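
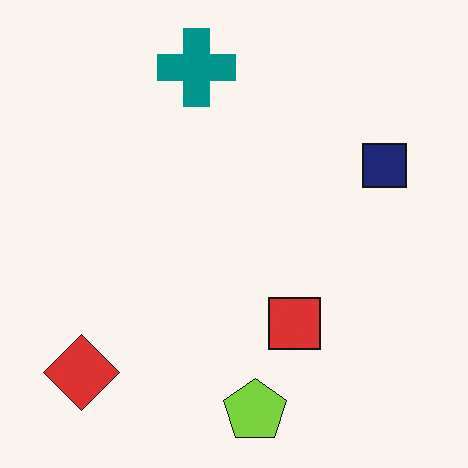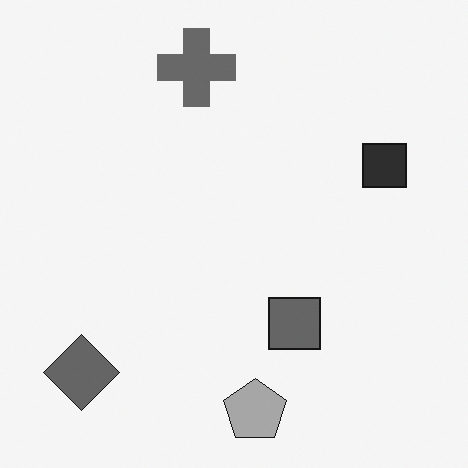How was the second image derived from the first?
Converted to grayscale.

All color is removed — every shape is now a shade of grey.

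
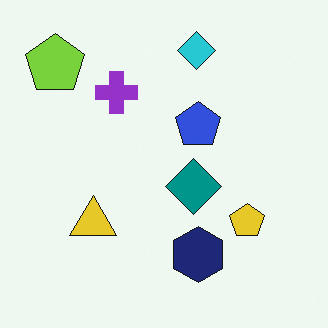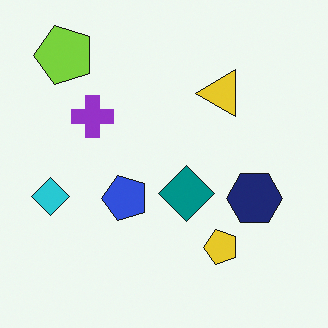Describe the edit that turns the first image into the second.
The transformation is: transposed (reflected across the top-left ↔ bottom-right diagonal).

Shapes have swapped their row and column positions — what was in the top-right is now in the bottom-left — a diagonal reflection.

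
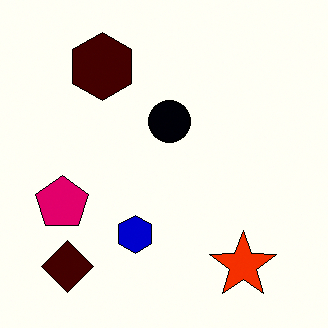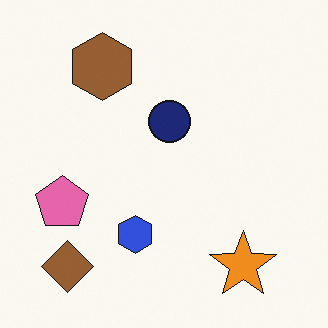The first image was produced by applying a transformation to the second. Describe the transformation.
The transformation is: boosted in contrast.

Tones are pushed away from mid-grey across the whole image — a global contrast change.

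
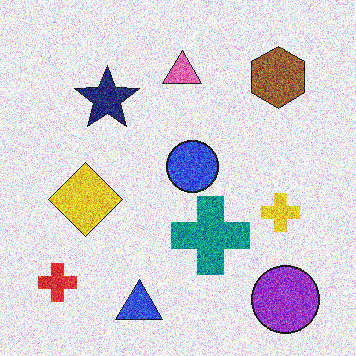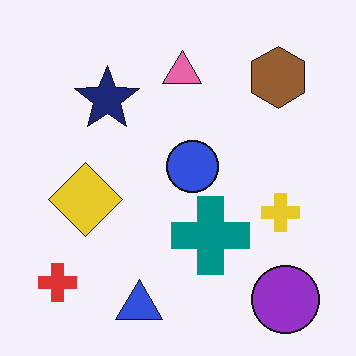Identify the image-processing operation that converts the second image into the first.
The image was degraded with strong gaussian noise.

Random speckle covers the whole image, including the flat background.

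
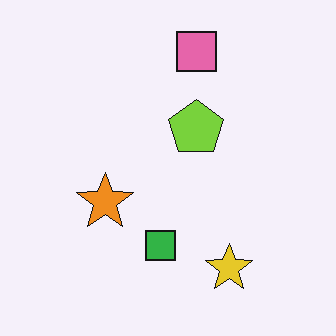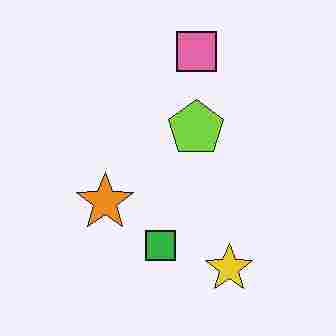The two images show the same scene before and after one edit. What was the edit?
The image was degraded with heavy JPEG compression.

Blocky 8×8 compression artifacts appear around shape edges and the flat background shows ringing — characteristic JPEG degradation.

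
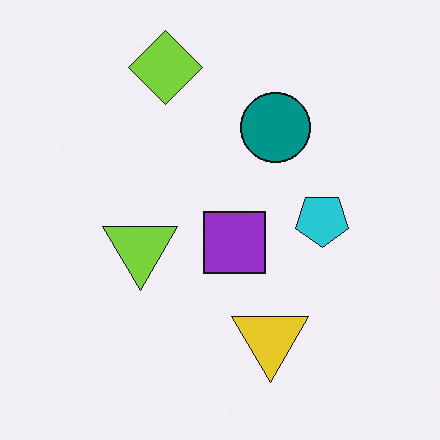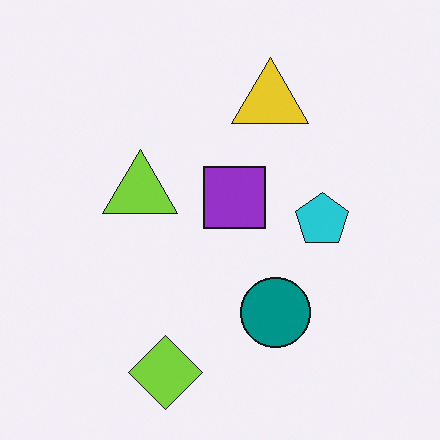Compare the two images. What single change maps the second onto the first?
It was flipped vertically (top ↔ bottom).

The lime diamond is in the bottom of the second image and the top of the first — shapes on opposite sides of the horizontal midline have swapped in a mirror flip.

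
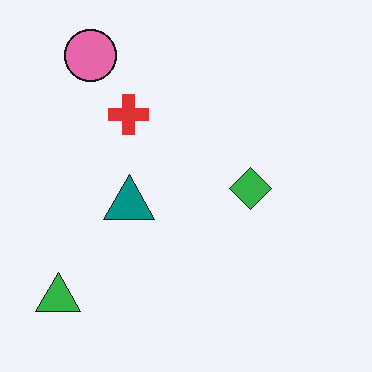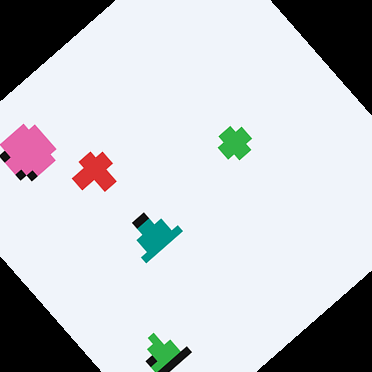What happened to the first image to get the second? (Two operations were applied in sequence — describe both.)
The image was pixelated into visible square blocks, then rotated counter-clockwise by a large amount — several tens of degrees.

Shapes are reduced to large square blocks; fine edges and outlines are lost — a downscale-then-upscale (mosaic) effect. Every shape is tilted by the same angle and the image corners show triangular fill wedges — a whole-image rotation by a non-right angle.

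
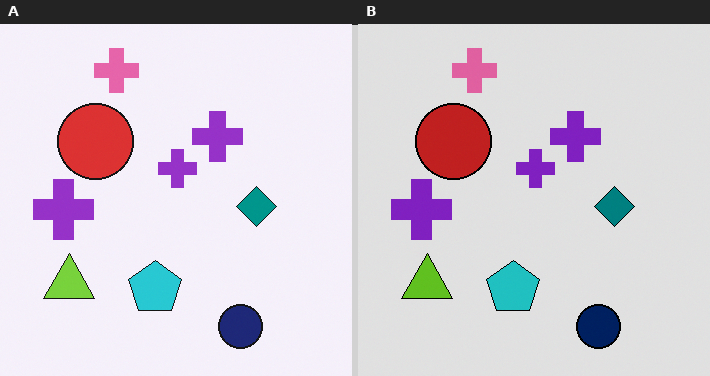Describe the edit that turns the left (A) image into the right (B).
It was moderately posterized.

Each flat color has snapped to a coarser quantized level — most visibly, the near-white background has dropped to a flat grey.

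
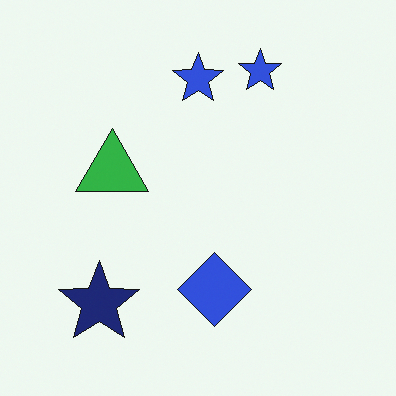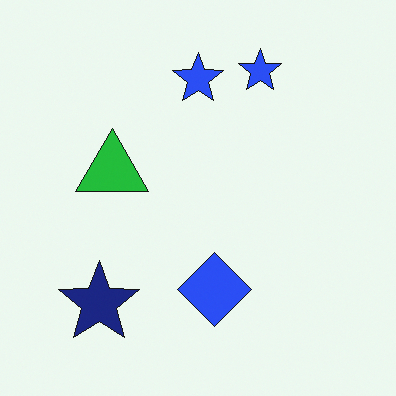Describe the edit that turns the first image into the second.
The image was slightly oversaturated.

All colors are more vivid — a global saturation change.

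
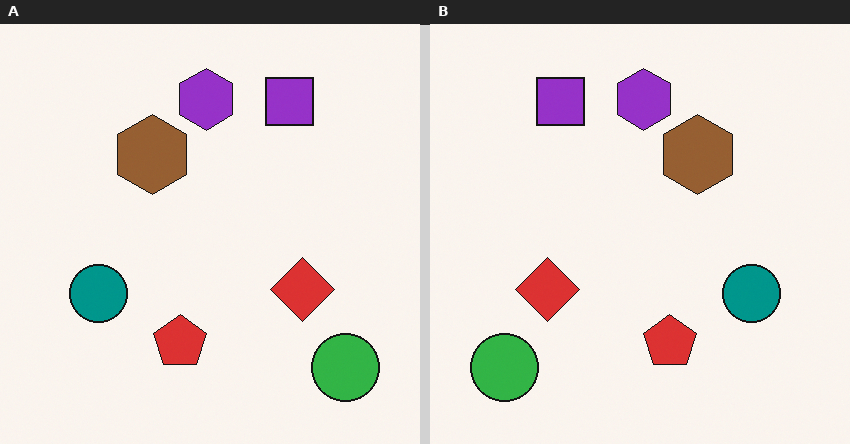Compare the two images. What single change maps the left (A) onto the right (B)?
It was flipped horizontally (left ↔ right).

The green circle is in the bottom-right of the left (A) image and the bottom-left of the right (B) — shapes on opposite sides of the vertical midline have swapped in a mirror flip.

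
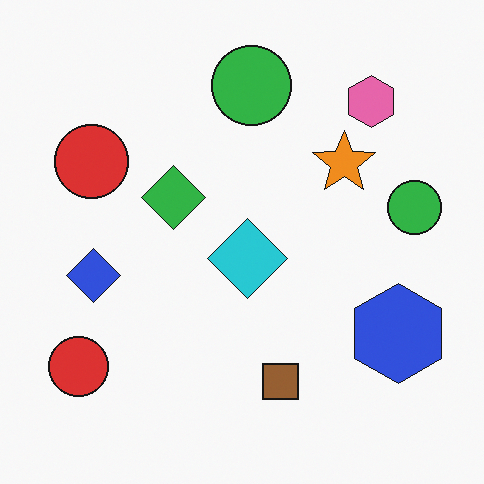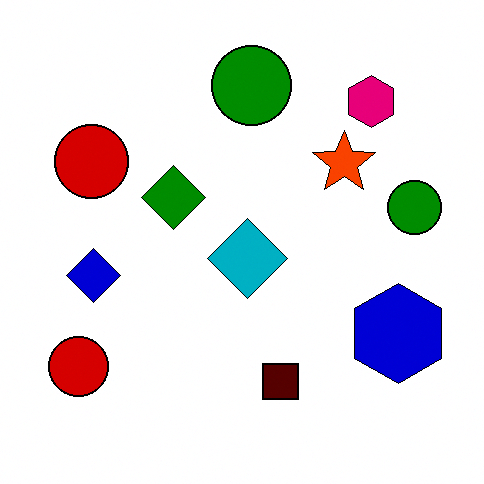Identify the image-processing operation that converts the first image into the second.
Given much higher contrast.

Tones are pushed away from mid-grey across the whole image — a global contrast change.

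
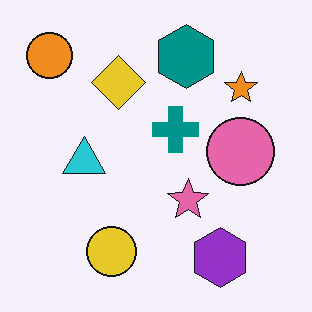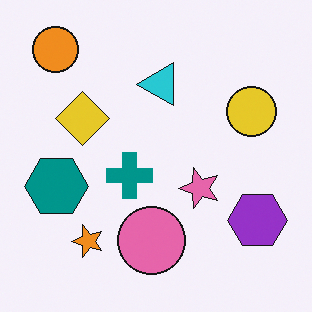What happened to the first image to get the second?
Transposed (reflected across the top-left ↔ bottom-right diagonal).

Shapes have swapped their row and column positions — what was in the top-right is now in the bottom-left — a diagonal reflection.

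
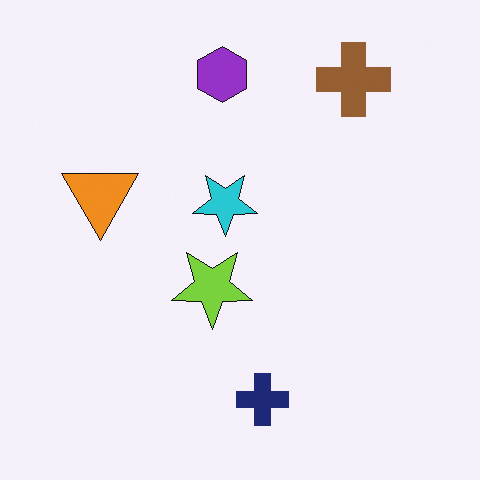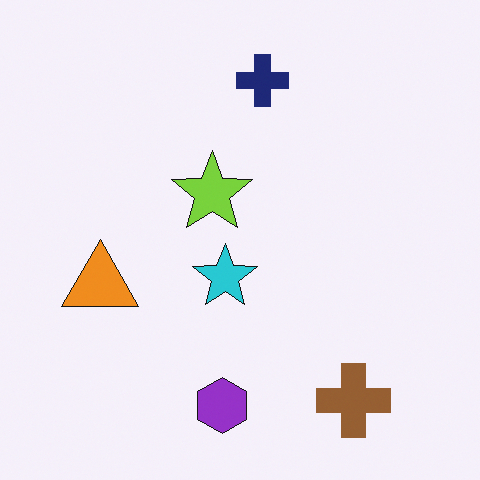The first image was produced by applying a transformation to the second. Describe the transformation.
It was flipped vertically (top ↔ bottom).

The purple hexagon is in the bottom of the second image and the top of the first — shapes on opposite sides of the horizontal midline have swapped in a mirror flip.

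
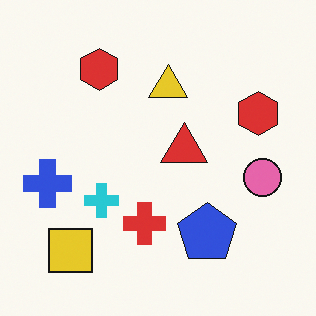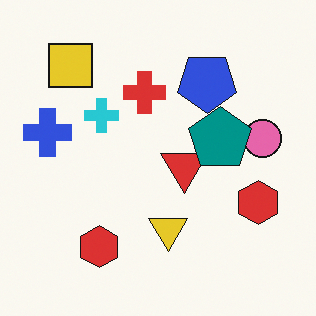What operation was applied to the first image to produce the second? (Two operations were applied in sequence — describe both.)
The second image is the first flipped vertically (top ↔ bottom), then overlaid with an additional teal pentagon.

The yellow square is in the bottom-left of the first image and the top-left of the second — shapes on opposite sides of the horizontal midline have swapped in a mirror flip. A teal pentagon appears in the second image that is absent from the first.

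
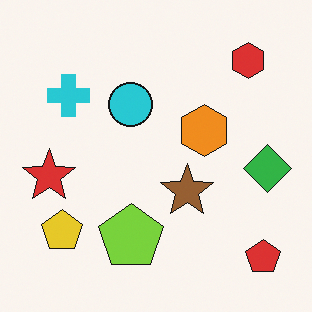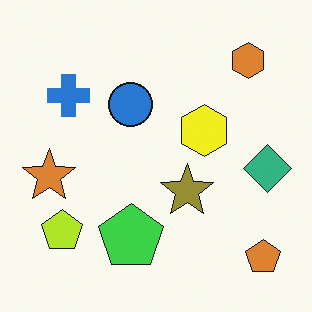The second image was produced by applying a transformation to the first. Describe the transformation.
This is the original image hue-shifted by a small amount.

Every shape's color has rotated by the same amount around the hue wheel — a uniform hue shift.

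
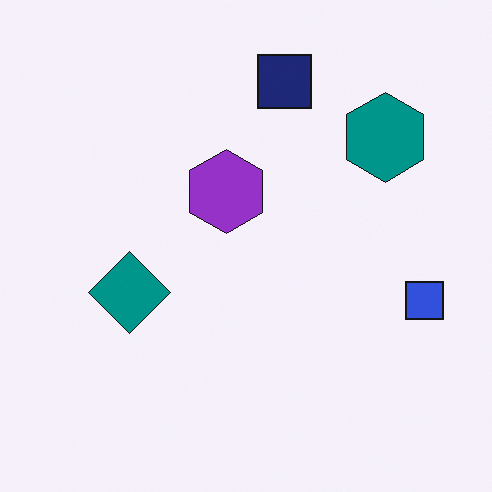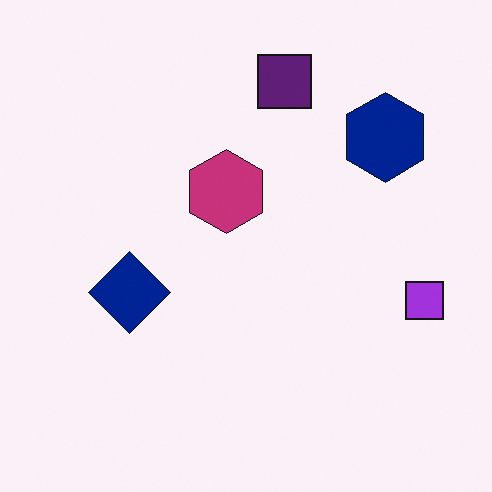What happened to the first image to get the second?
The transformation is: hue-shifted slightly.

Every shape's color has rotated by the same amount around the hue wheel — a uniform hue shift.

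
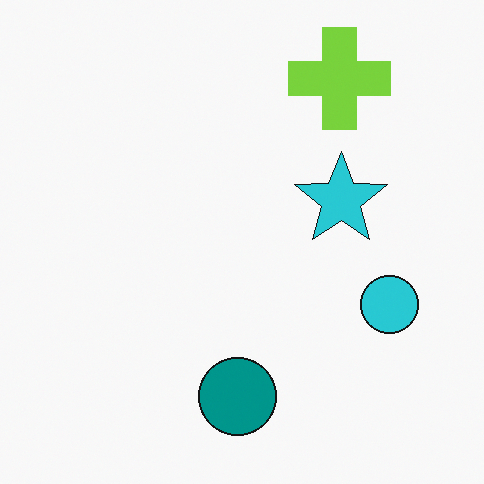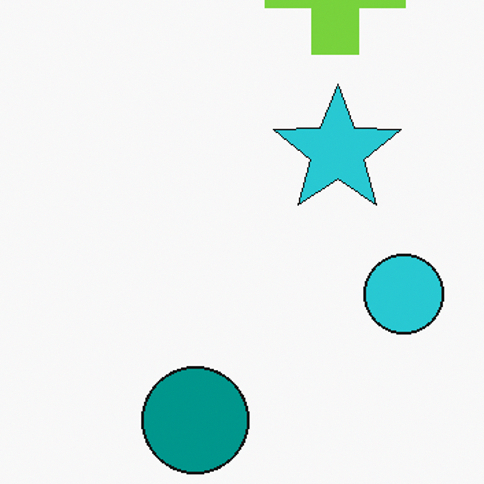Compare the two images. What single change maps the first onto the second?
This is the original image cropped slightly and scaled back up.

The visible shapes are larger and the field of view is narrower; shapes near the original edges may be partly or wholly outside the frame — a crop-and-rescale.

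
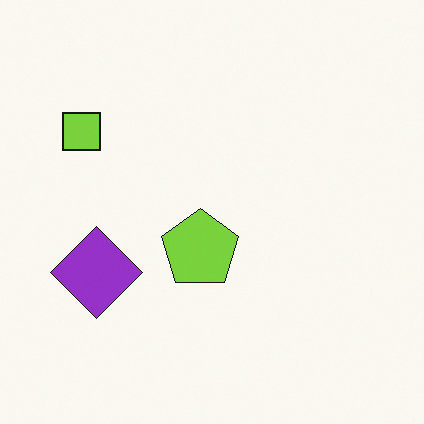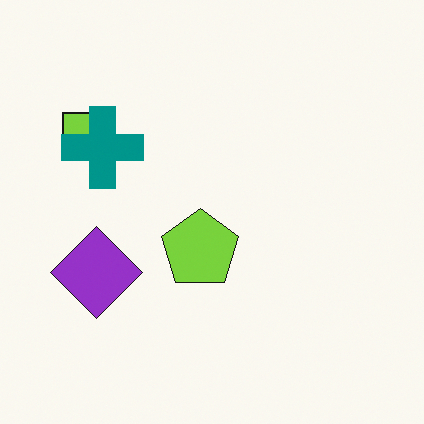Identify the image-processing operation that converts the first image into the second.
The image was overlaid with an additional teal cross.

A teal cross appears in the second image that is absent from the first.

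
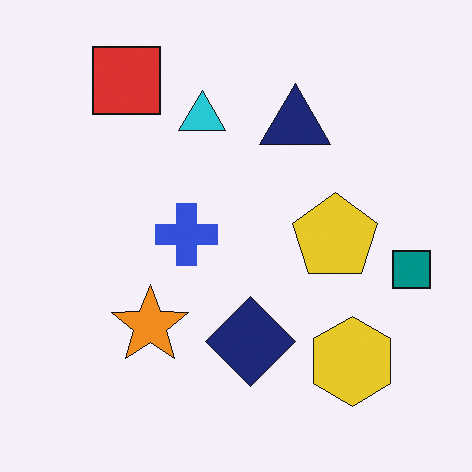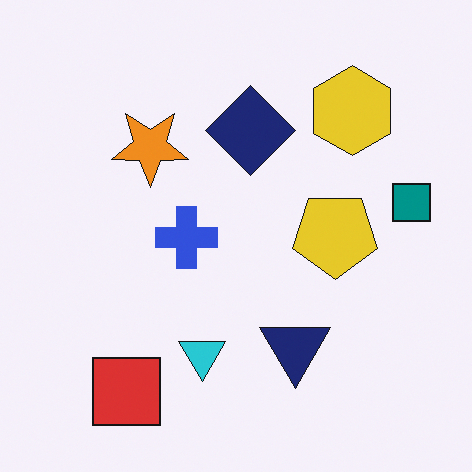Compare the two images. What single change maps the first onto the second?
It was flipped vertically (top ↔ bottom).

The red square is in the top-left of the first image and the bottom-left of the second — shapes on opposite sides of the horizontal midline have swapped in a mirror flip.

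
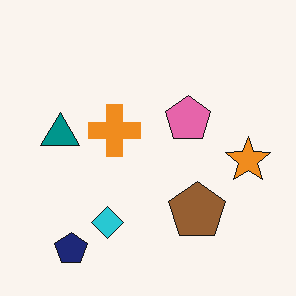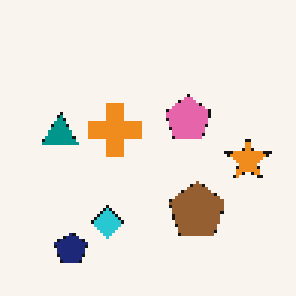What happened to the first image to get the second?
It was mildly pixelated.

Shapes are reduced to large square blocks; fine edges and outlines are lost — a downscale-then-upscale (mosaic) effect.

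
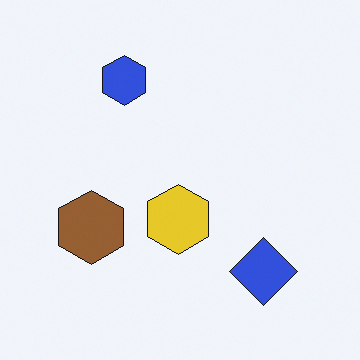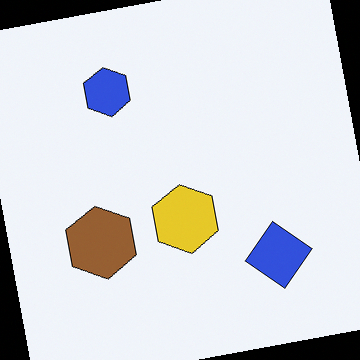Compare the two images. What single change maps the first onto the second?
This is the original image rotated counter-clockwise by a slight angle.

Every shape is tilted by the same angle and the image corners show triangular fill wedges — a whole-image rotation by a non-right angle.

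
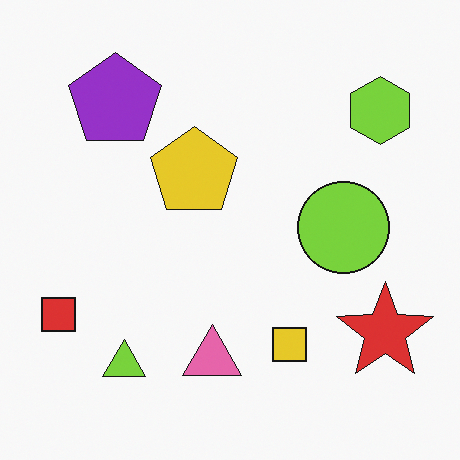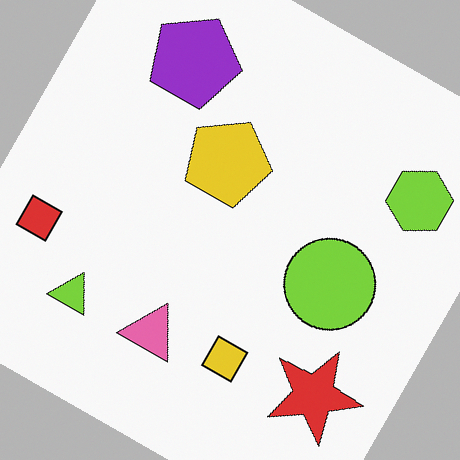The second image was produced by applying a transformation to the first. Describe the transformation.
The transformation is: rotated clockwise by a clearly visible amount.

Every shape is tilted by the same angle and the image corners show triangular fill wedges — a whole-image rotation by a non-right angle.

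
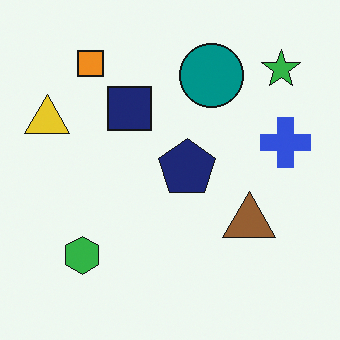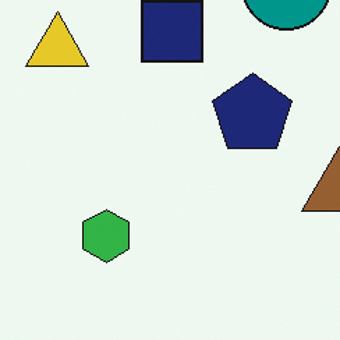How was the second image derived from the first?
The second image is the first cropped slightly and scaled back up.

The visible shapes are larger and the field of view is narrower; shapes near the original edges may be partly or wholly outside the frame — a crop-and-rescale.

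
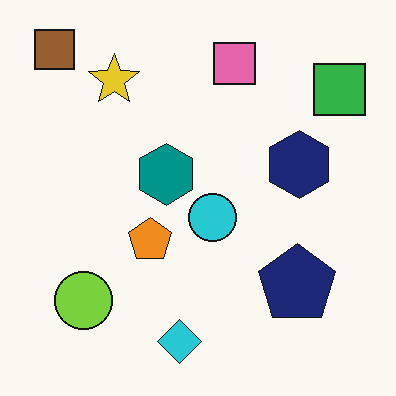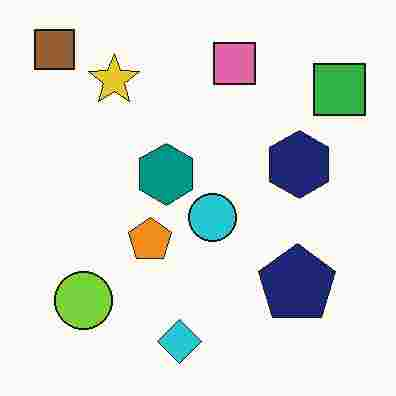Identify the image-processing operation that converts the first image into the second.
The image was heavily JPEG-compressed with obvious blocking artifacts.

Blocky 8×8 compression artifacts appear around shape edges and the flat background shows ringing — characteristic JPEG degradation.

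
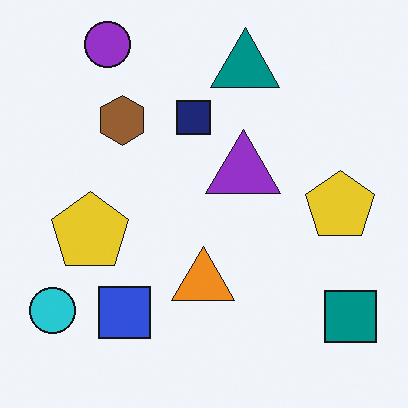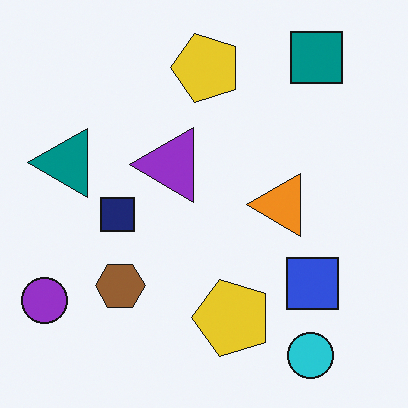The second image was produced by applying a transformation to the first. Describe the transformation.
The second image is the first rotated 90° counter-clockwise.

The purple circle sits in the top-left of the first image and the bottom-left of the second — consistent with a whole-image 90° counter-clockwise rotation.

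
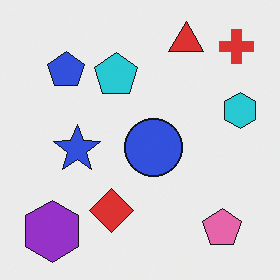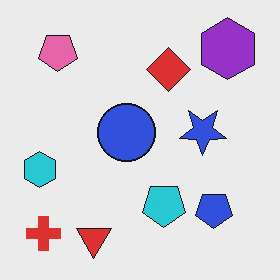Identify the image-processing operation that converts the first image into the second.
The image was rotated 180°.

The red cross sits in the top-right of the first image and the bottom-left of the second — consistent with a whole-image 180° rotation.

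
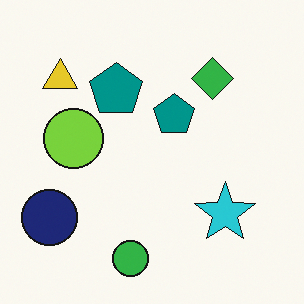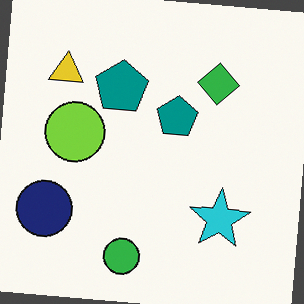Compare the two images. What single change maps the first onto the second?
The second image is the first rotated clockwise by a few degrees.

Every shape is tilted by the same angle and the image corners show triangular fill wedges — a whole-image rotation by a non-right angle.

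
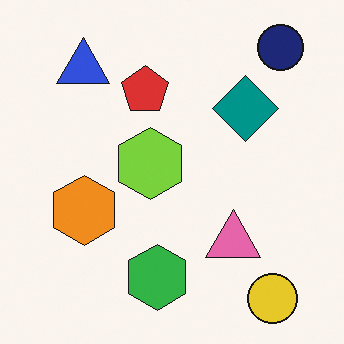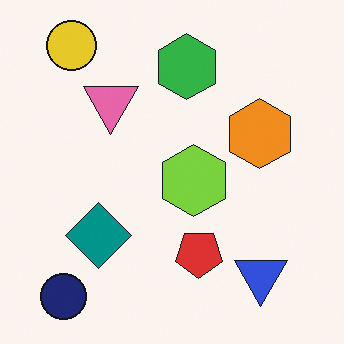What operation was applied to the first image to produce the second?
This is the original image rotated 180°.

The navy circle sits in the top-right of the first image and the bottom-left of the second — consistent with a whole-image 180° rotation.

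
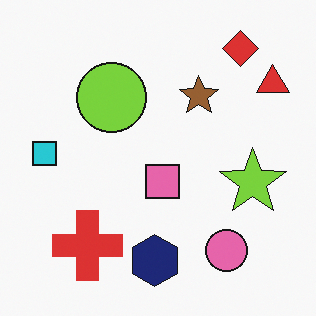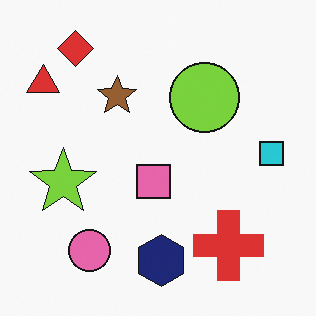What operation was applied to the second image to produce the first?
This is the original image flipped horizontally (left ↔ right).

The red triangle is in the top-left of the second image and the top-right of the first — shapes on opposite sides of the vertical midline have swapped in a mirror flip.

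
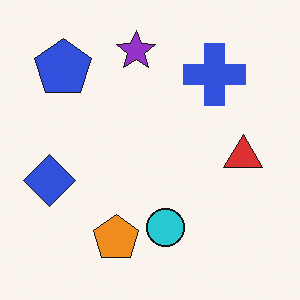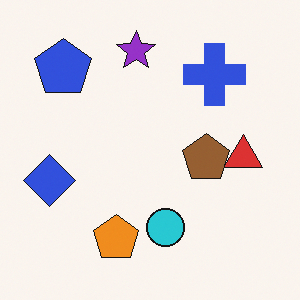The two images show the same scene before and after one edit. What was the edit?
The transformation is: overlaid with an additional brown pentagon.

A brown pentagon appears in the second image that is absent from the first.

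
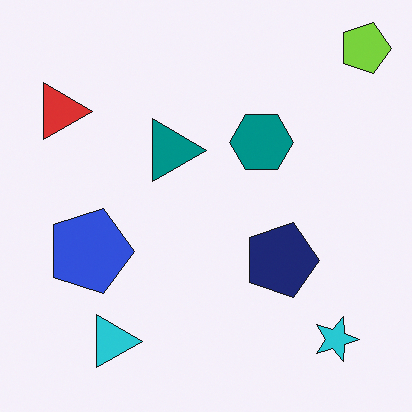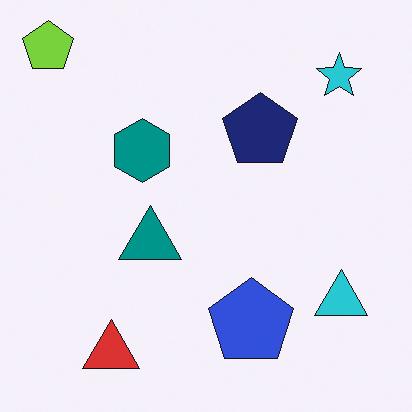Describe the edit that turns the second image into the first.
This is the original image rotated 90° clockwise.

The lime pentagon sits in the top-left of the second image and the top-right of the first — consistent with a whole-image 90° clockwise rotation.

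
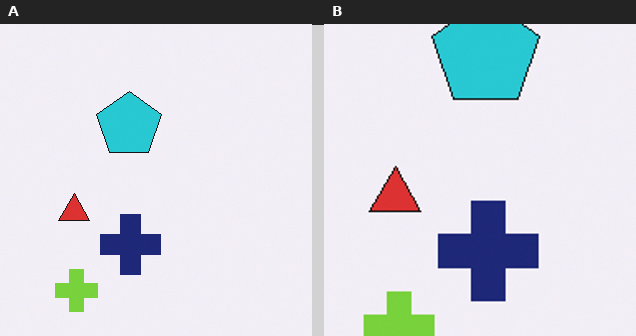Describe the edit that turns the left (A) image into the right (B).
This is the original image cropped to a noticeably smaller region and rescaled.

The visible shapes are larger and the field of view is narrower; shapes near the original edges may be partly or wholly outside the frame — a crop-and-rescale.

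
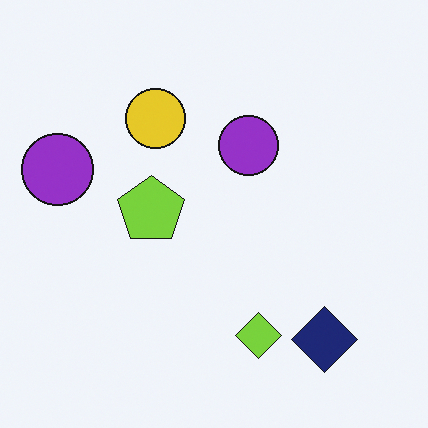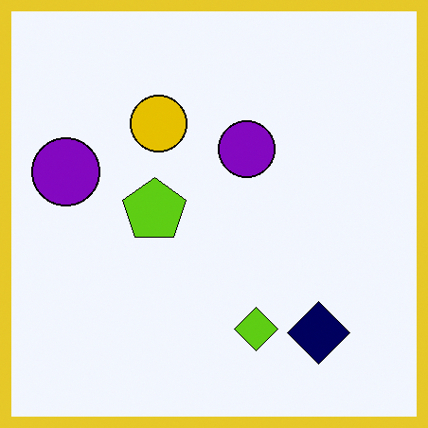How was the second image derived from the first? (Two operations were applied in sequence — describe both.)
It was given slightly increased contrast, then framed with a yellow border.

Tones are pushed away from mid-grey across the whole image — a global contrast change. A solid yellow frame runs around the edge of the second image, with the content slightly shrunk inside it.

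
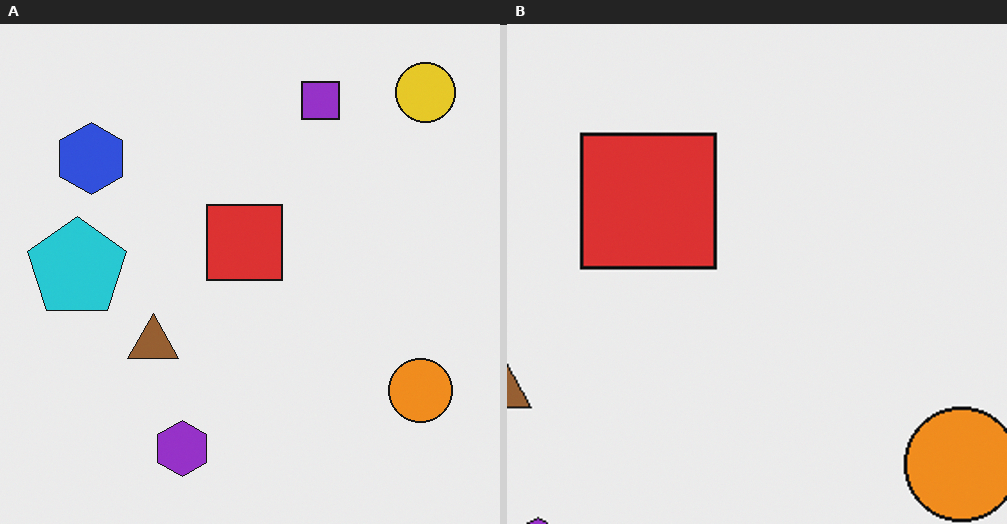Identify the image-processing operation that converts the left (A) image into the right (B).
Cropped to a noticeably smaller region and rescaled.

The visible shapes are larger and the field of view is narrower; shapes near the original edges may be partly or wholly outside the frame — a crop-and-rescale.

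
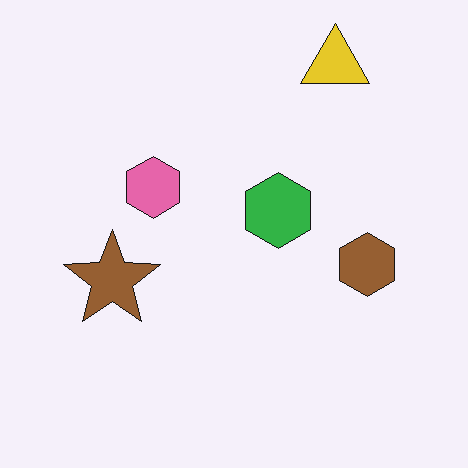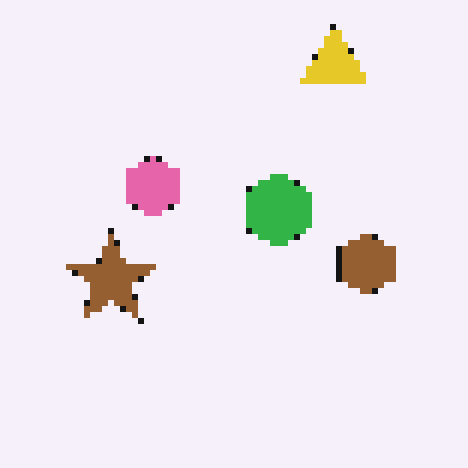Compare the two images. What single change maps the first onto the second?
The second image is the first pixelated into visible square blocks.

Shapes are reduced to large square blocks; fine edges and outlines are lost — a downscale-then-upscale (mosaic) effect.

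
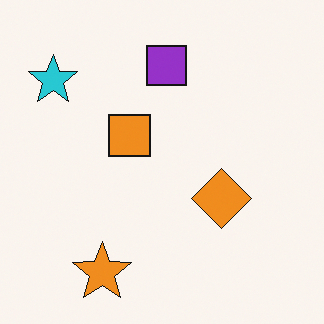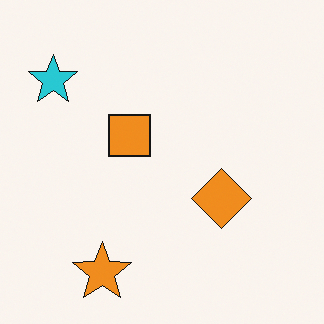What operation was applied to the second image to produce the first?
The first image is the second overlaid with an additional purple square.

A purple square appears in the first image that is absent from the second.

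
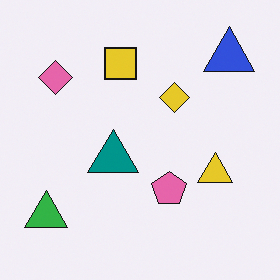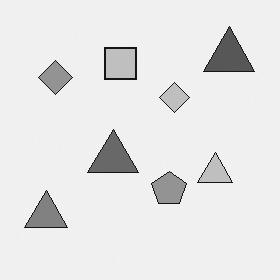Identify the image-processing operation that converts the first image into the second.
It was converted to grayscale.

All color is removed — every shape is now a shade of grey.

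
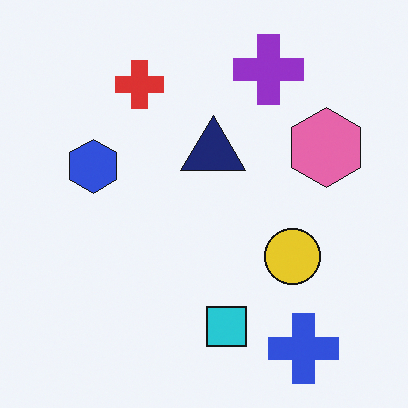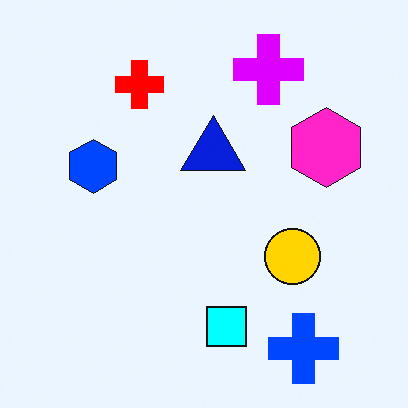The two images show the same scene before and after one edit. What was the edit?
This is the original image heavily oversaturated.

All colors are more vivid — a global saturation change.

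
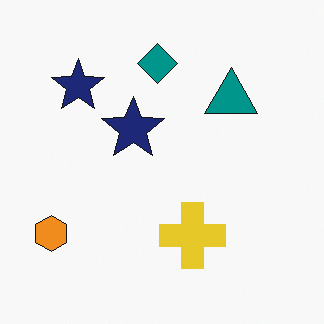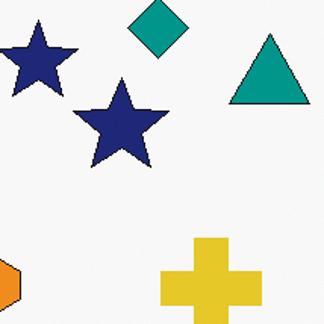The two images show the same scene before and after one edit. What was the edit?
This is the original image cropped slightly and scaled back up.

The visible shapes are larger and the field of view is narrower; shapes near the original edges may be partly or wholly outside the frame — a crop-and-rescale.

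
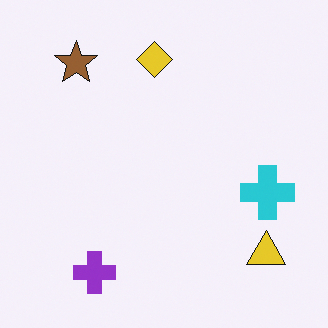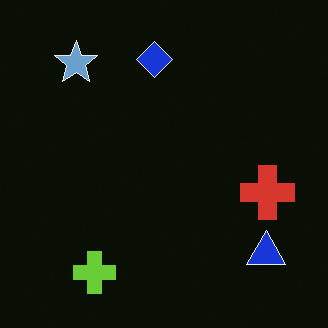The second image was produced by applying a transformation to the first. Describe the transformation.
Color-inverted (negative).

The light background has become dark and every shape's color is its complement — a photographic negative.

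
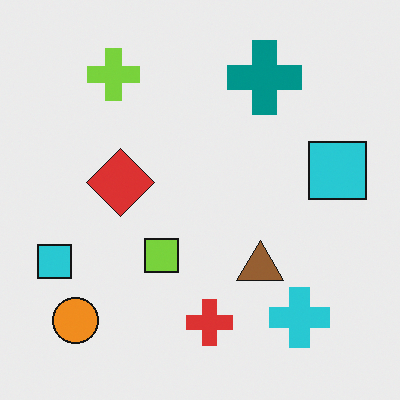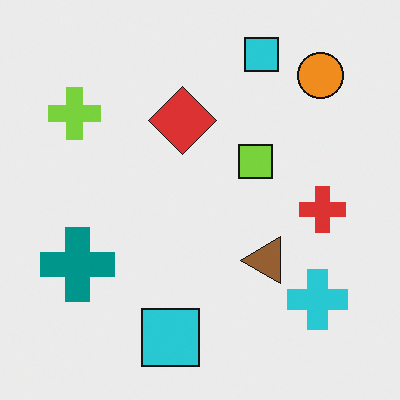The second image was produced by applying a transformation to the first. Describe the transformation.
Transposed (reflected across the top-left ↔ bottom-right diagonal).

Shapes have swapped their row and column positions — what was in the top-right is now in the bottom-left — a diagonal reflection.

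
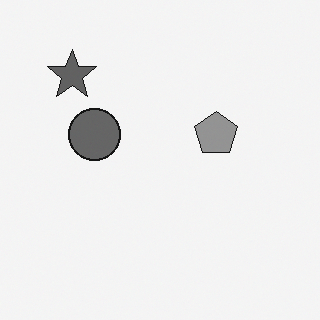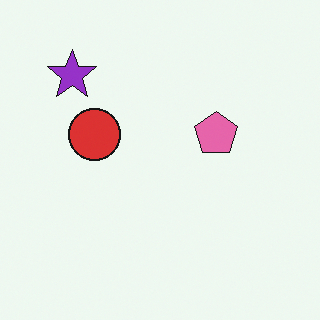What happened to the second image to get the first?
The transformation is: converted to grayscale.

All color is removed — every shape is now a shade of grey.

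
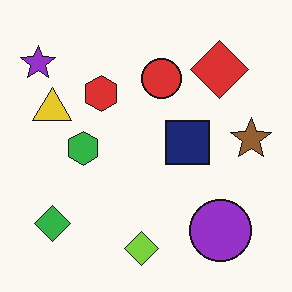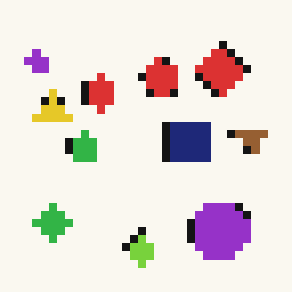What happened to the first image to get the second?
The second image is the first moderately pixelated.

Shapes are reduced to large square blocks; fine edges and outlines are lost — a downscale-then-upscale (mosaic) effect.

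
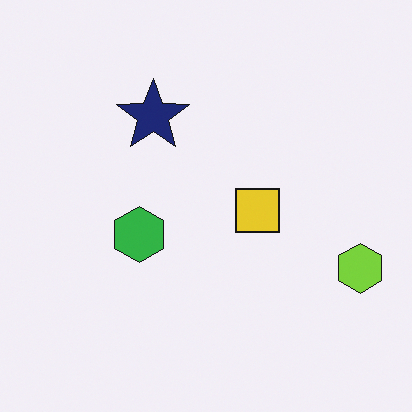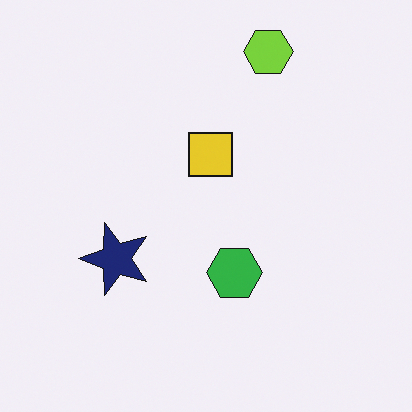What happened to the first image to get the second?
The image was rotated 90° counter-clockwise.

The lime hexagon sits in the right of the first image and the top of the second — consistent with a whole-image 90° counter-clockwise rotation.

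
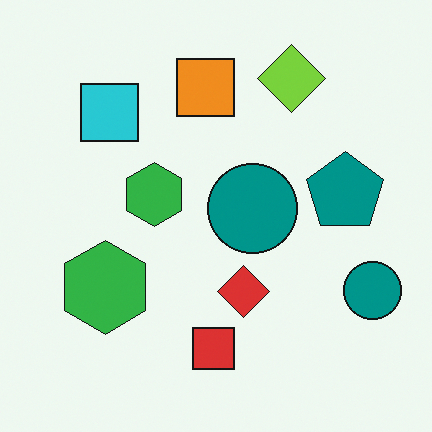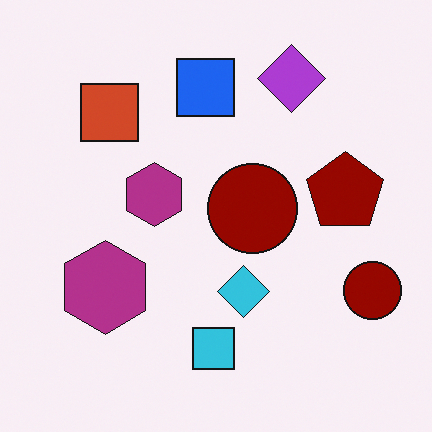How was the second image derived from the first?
The image was hue-shifted by a large amount.

Every shape's color has rotated by the same amount around the hue wheel — a uniform hue shift.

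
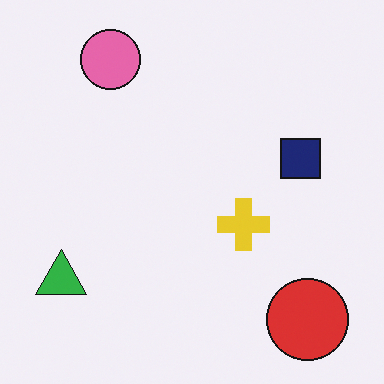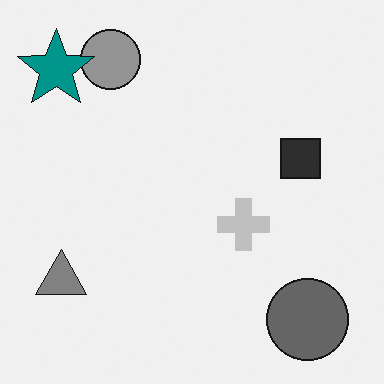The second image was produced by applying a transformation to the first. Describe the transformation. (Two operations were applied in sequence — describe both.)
This is the original image converted to grayscale, then overlaid with an additional teal star.

All color is removed — every shape is now a shade of grey. A teal star appears in the second image that is absent from the first.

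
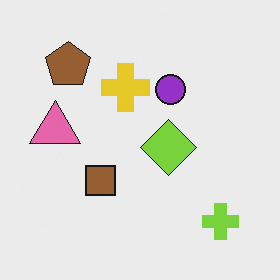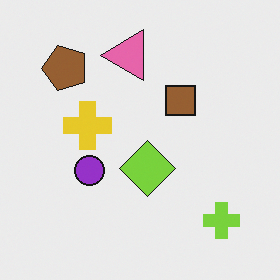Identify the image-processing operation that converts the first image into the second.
The transformation is: transposed (reflected across the top-left ↔ bottom-right diagonal).

Shapes have swapped their row and column positions — what was in the top-right is now in the bottom-left — a diagonal reflection.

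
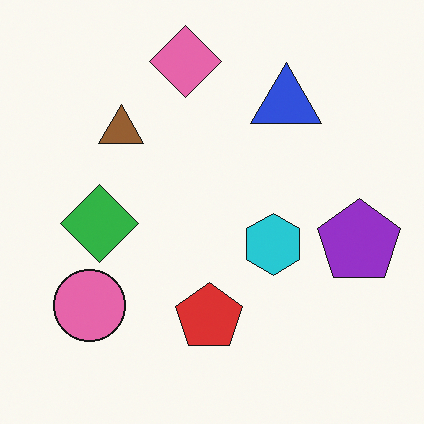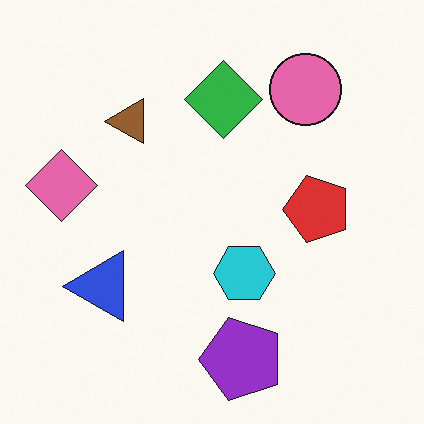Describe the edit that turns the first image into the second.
The image was transposed (reflected across the top-left ↔ bottom-right diagonal).

Shapes have swapped their row and column positions — what was in the top-right is now in the bottom-left — a diagonal reflection.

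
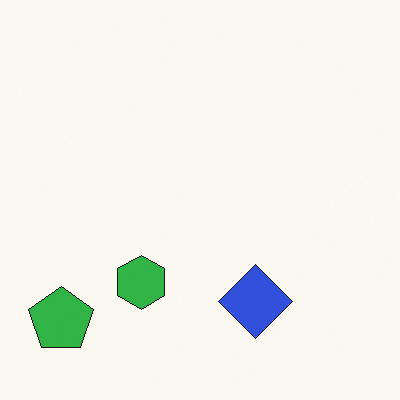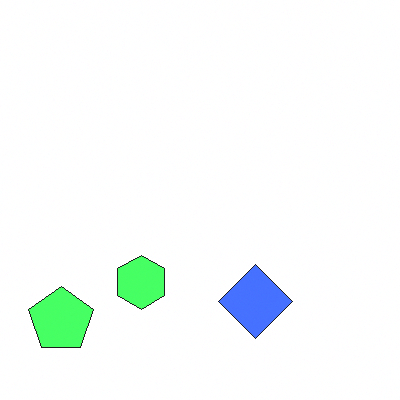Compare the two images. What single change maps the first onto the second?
It was substantially brightened.

Every pixel — background and shapes alike — is uniformly brightened.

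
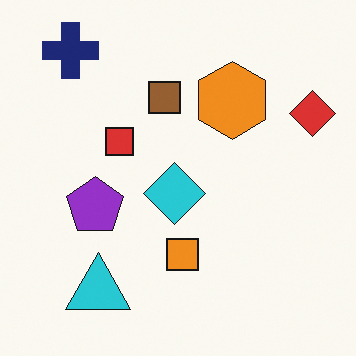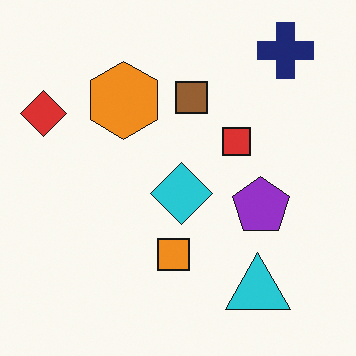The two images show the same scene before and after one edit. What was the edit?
The image was flipped horizontally (left ↔ right).

The red diamond is in the top-right of the first image and the top-left of the second — shapes on opposite sides of the vertical midline have swapped in a mirror flip.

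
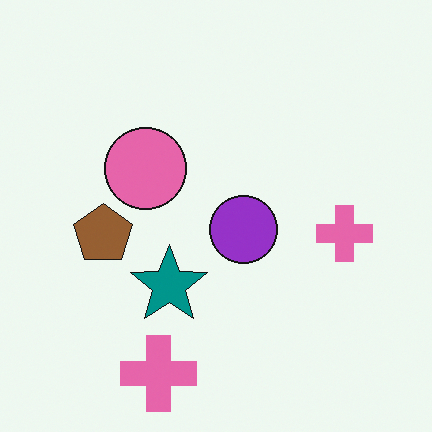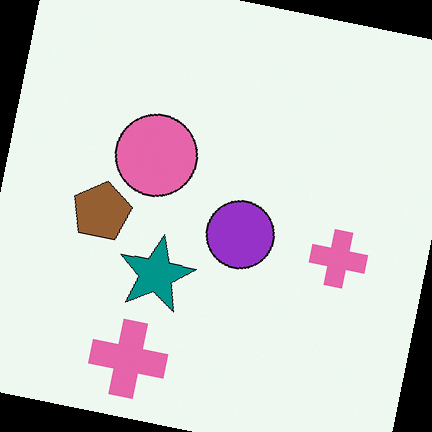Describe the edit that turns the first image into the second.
It was rotated clockwise by a small amount.

Every shape is tilted by the same angle and the image corners show triangular fill wedges — a whole-image rotation by a non-right angle.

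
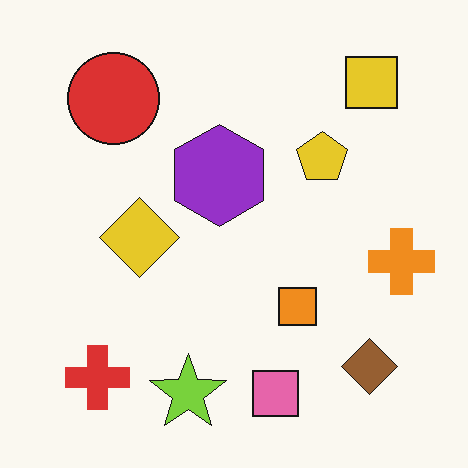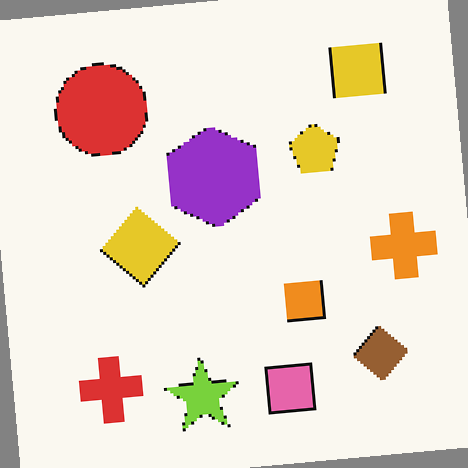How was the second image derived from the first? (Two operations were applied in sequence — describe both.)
It was mildly pixelated, then rotated counter-clockwise by a few degrees.

Shapes are reduced to large square blocks; fine edges and outlines are lost — a downscale-then-upscale (mosaic) effect. Every shape is tilted by the same angle and the image corners show triangular fill wedges — a whole-image rotation by a non-right angle.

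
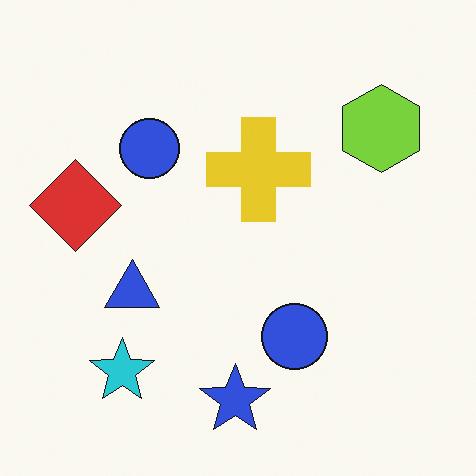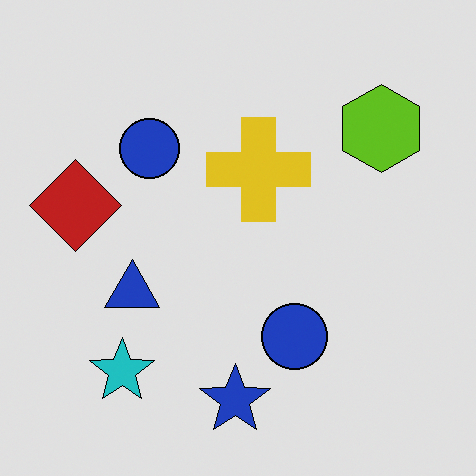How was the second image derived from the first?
It was posterized to a reduced palette.

Each flat color has snapped to a coarser quantized level — most visibly, the near-white background has dropped to a flat grey.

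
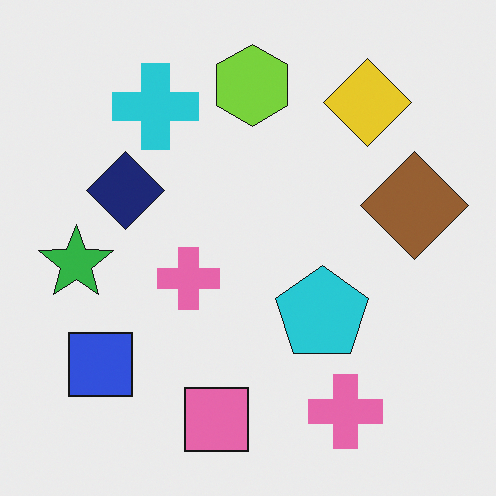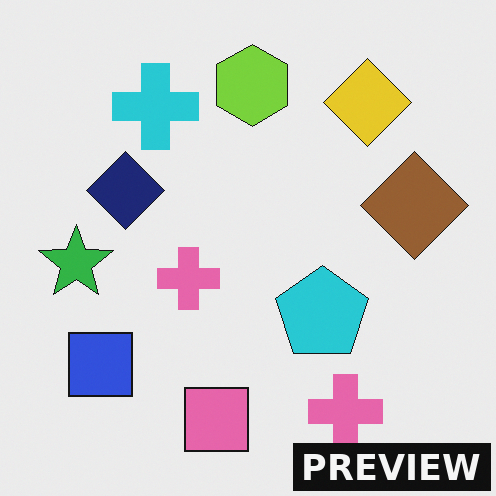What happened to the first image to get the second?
This is the original image watermarked with the text "PREVIEW" in the lower-right corner.

A dark label reading "PREVIEW" appears in the lower-right corner.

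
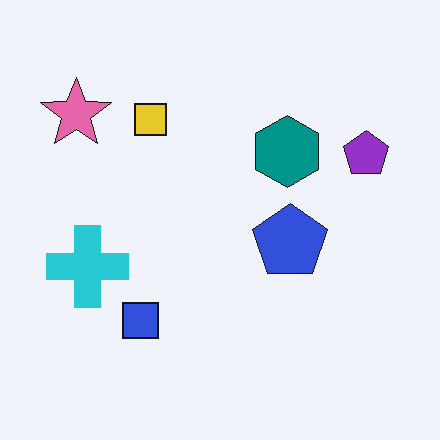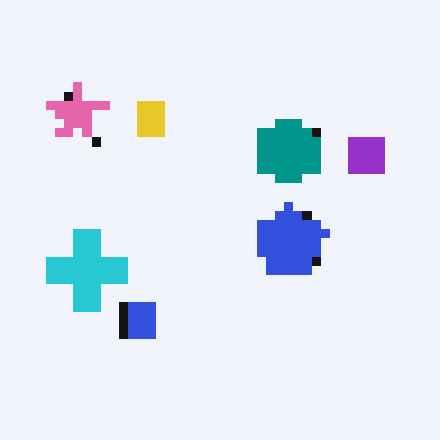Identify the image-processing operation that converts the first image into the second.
This is the original image coarsely pixelated.

Shapes are reduced to large square blocks; fine edges and outlines are lost — a downscale-then-upscale (mosaic) effect.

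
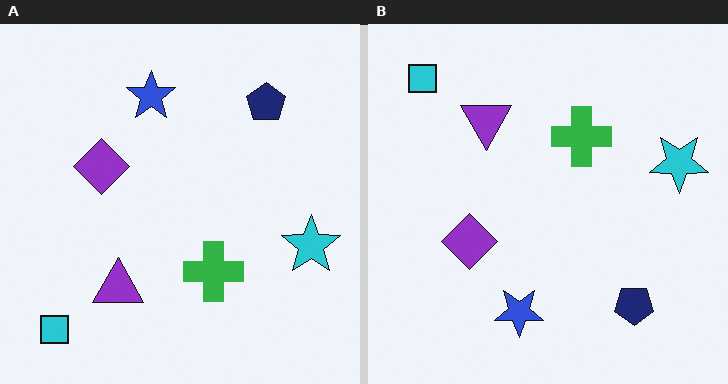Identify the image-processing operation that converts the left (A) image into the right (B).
This is the original image flipped vertically (top ↔ bottom).

The cyan square is in the bottom-left of the left (A) image and the top-left of the right (B) — shapes on opposite sides of the horizontal midline have swapped in a mirror flip.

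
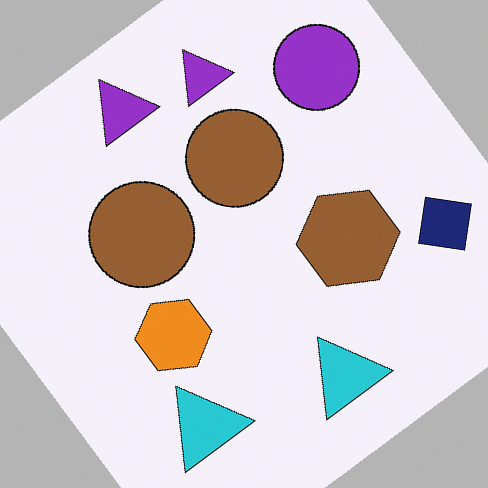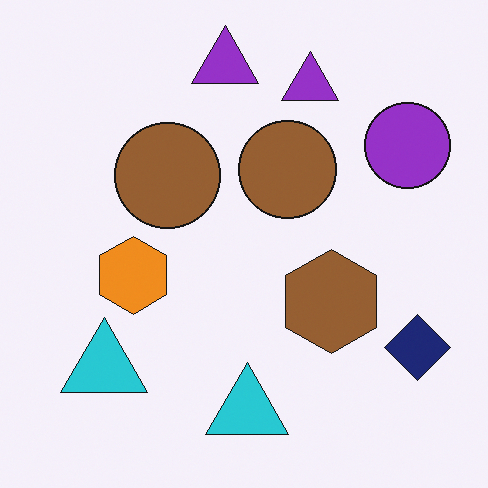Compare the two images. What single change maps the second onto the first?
The first image is the second rotated counter-clockwise by a large amount — several tens of degrees.

Every shape is tilted by the same angle and the image corners show triangular fill wedges — a whole-image rotation by a non-right angle.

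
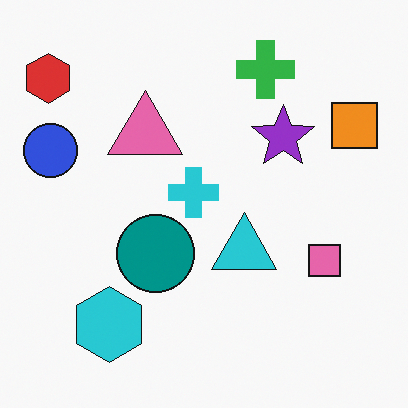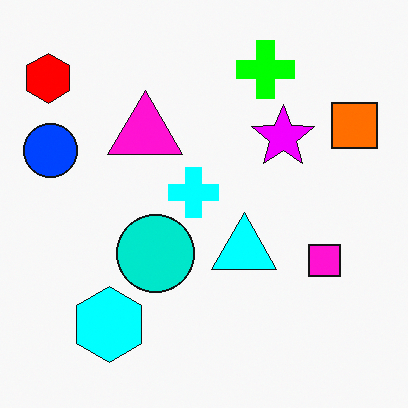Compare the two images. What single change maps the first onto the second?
The transformation is: made much more vivid (saturation change).

All colors are more vivid — a global saturation change.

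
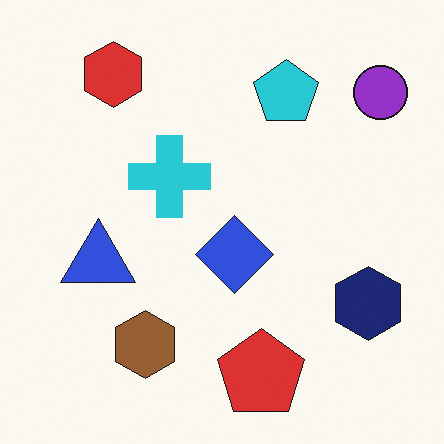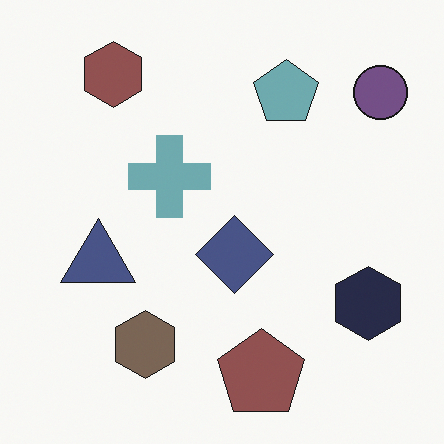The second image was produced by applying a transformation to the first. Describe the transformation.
The transformation is: made much more muted (saturation change).

All colors are more muted and greyish — a global saturation change.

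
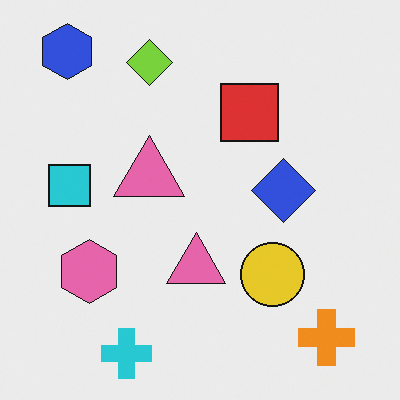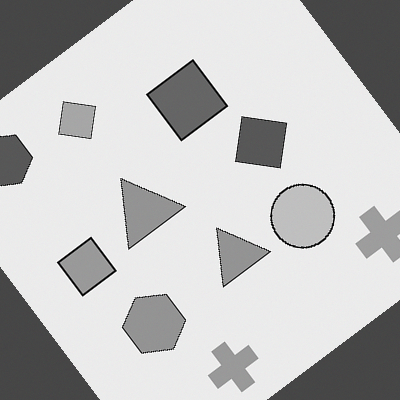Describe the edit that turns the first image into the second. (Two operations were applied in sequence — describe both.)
Converted to grayscale, then rotated counter-clockwise by a large amount — several tens of degrees.

All color is removed — every shape is now a shade of grey. Every shape is tilted by the same angle and the image corners show triangular fill wedges — a whole-image rotation by a non-right angle.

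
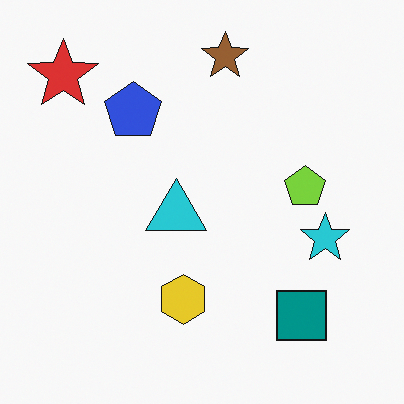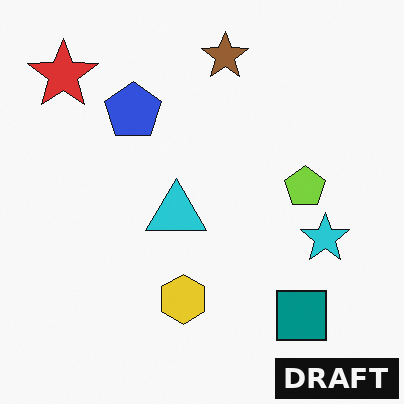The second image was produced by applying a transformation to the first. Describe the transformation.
The second image is the first watermarked with the text "DRAFT" in the lower-right corner.

A dark label reading "DRAFT" appears in the lower-right corner.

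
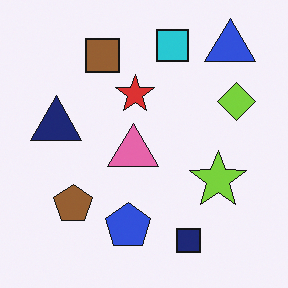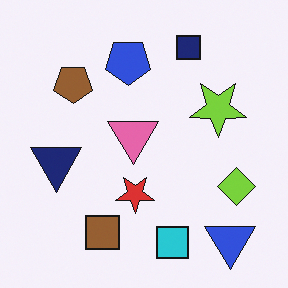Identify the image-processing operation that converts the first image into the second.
It was flipped vertically (top ↔ bottom).

The cyan square is in the top of the first image and the bottom of the second — shapes on opposite sides of the horizontal midline have swapped in a mirror flip.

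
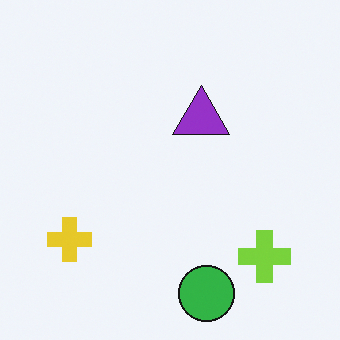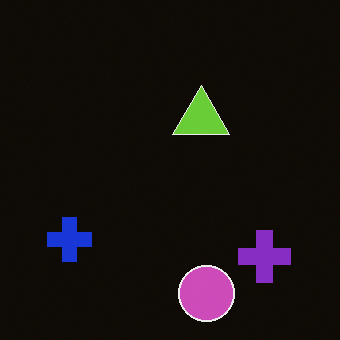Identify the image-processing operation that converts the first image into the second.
This is the original image color-inverted (negative).

The light background has become dark and every shape's color is its complement — a photographic negative.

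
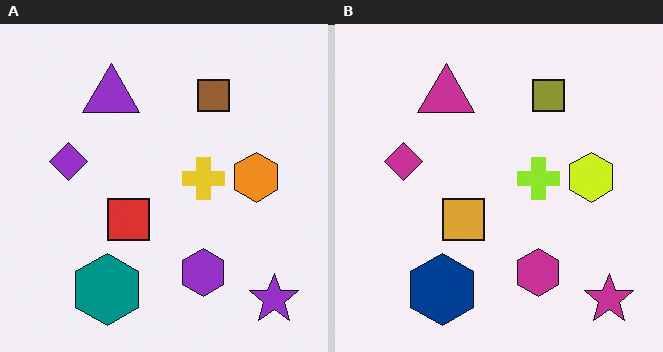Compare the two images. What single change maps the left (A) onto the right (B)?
The image was hue-shifted slightly.

Every shape's color has rotated by the same amount around the hue wheel — a uniform hue shift.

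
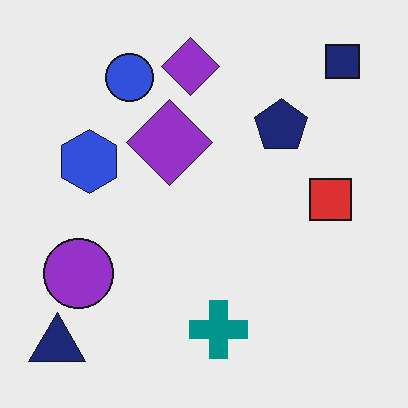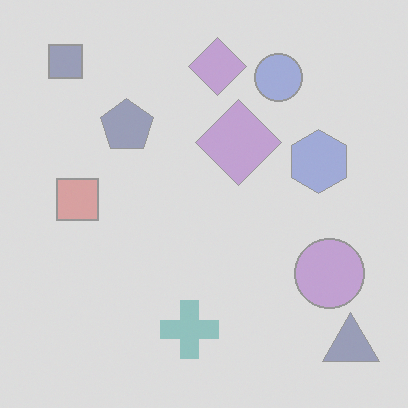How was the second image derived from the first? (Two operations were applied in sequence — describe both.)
It was flipped horizontally (left ↔ right), then washed out (contrast reduced).

The navy triangle is in the bottom-left of the first image and the bottom-right of the second — shapes on opposite sides of the vertical midline have swapped in a mirror flip. Tones are pushed toward mid-grey across the whole image — a global contrast change.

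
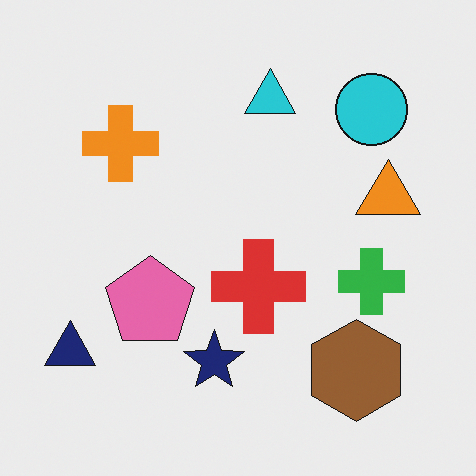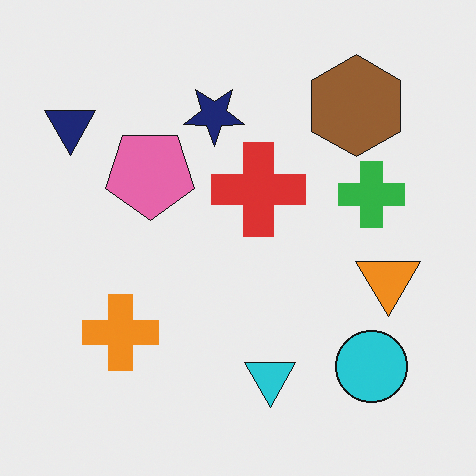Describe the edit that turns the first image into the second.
It was flipped vertically (top ↔ bottom).

The cyan triangle is in the top of the first image and the bottom of the second — shapes on opposite sides of the horizontal midline have swapped in a mirror flip.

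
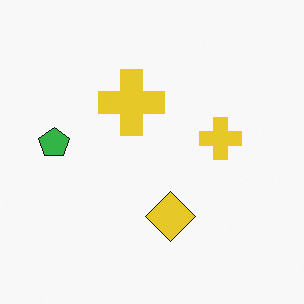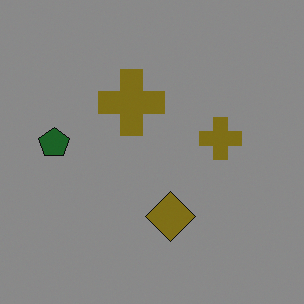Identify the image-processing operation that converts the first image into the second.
The transformation is: noticeably darkened.

Every pixel — background and shapes alike — is uniformly darkened.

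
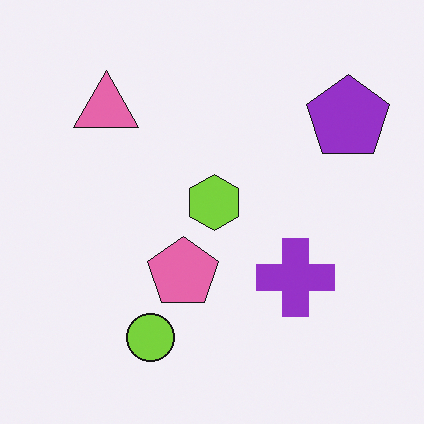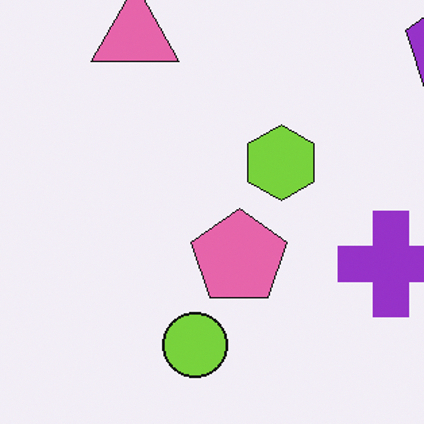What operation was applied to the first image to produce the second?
The image was cropped slightly and scaled back up.

The visible shapes are larger and the field of view is narrower; shapes near the original edges may be partly or wholly outside the frame — a crop-and-rescale.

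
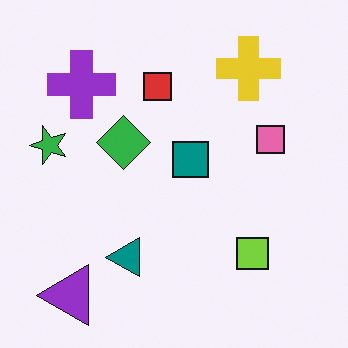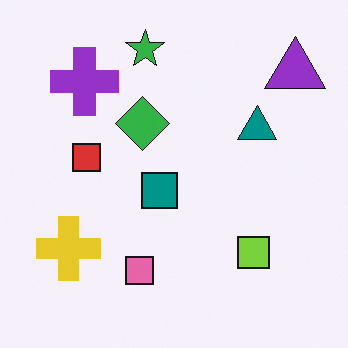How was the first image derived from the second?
This is the original image transposed (reflected across the top-left ↔ bottom-right diagonal).

Shapes have swapped their row and column positions — what was in the top-right is now in the bottom-left — a diagonal reflection.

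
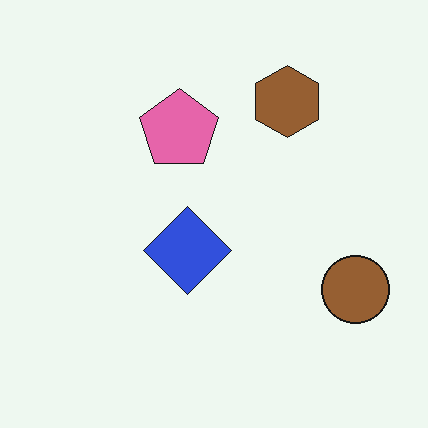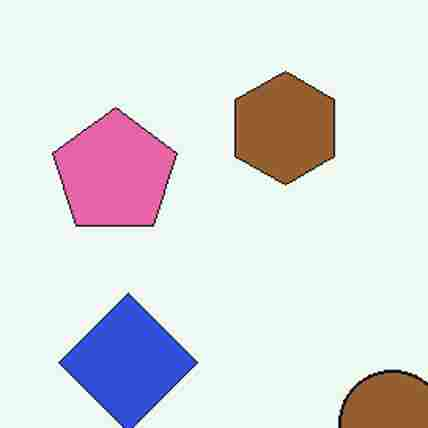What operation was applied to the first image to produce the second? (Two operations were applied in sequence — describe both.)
The transformation is: cropped slightly and scaled back up, then heavily JPEG-compressed with obvious blocking artifacts.

The visible shapes are larger and the field of view is narrower; shapes near the original edges may be partly or wholly outside the frame — a crop-and-rescale. Blocky 8×8 compression artifacts appear around shape edges and the flat background shows ringing — characteristic JPEG degradation.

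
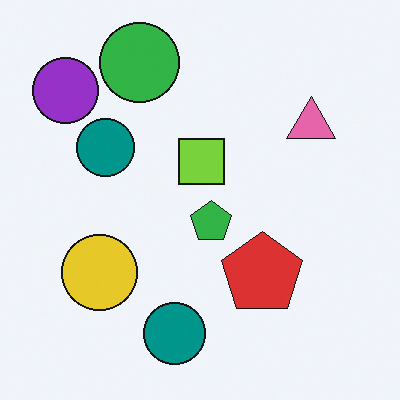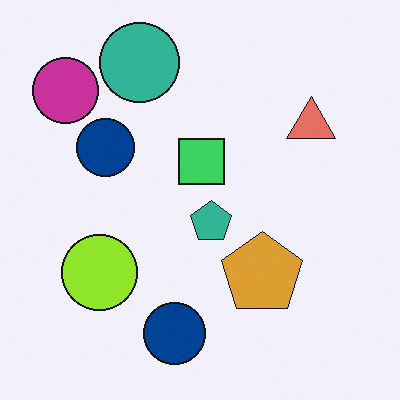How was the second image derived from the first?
The second image is the first hue-shifted by a small amount.

Every shape's color has rotated by the same amount around the hue wheel — a uniform hue shift.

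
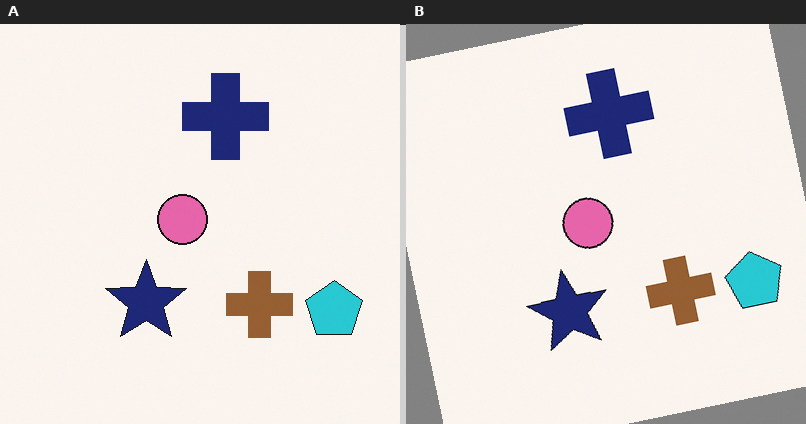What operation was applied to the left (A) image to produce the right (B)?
Rotated counter-clockwise by a few degrees.

Every shape is tilted by the same angle and the image corners show triangular fill wedges — a whole-image rotation by a non-right angle.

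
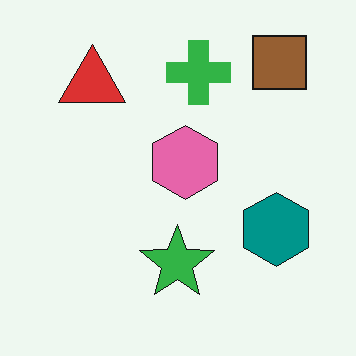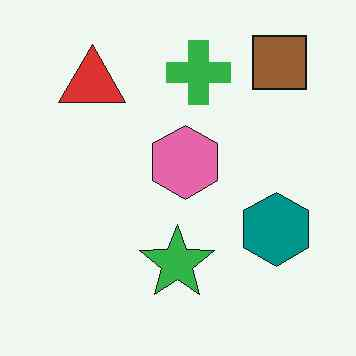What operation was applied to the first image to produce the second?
The image was JPEG-compressed with visible artifacts.

Blocky 8×8 compression artifacts appear around shape edges and the flat background shows ringing — characteristic JPEG degradation.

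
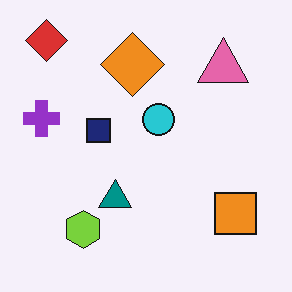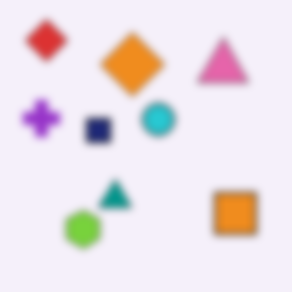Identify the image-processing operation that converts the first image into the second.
The image was noticeably gaussian-blurred.

Shape edges and outlines are uniformly softened across the whole image.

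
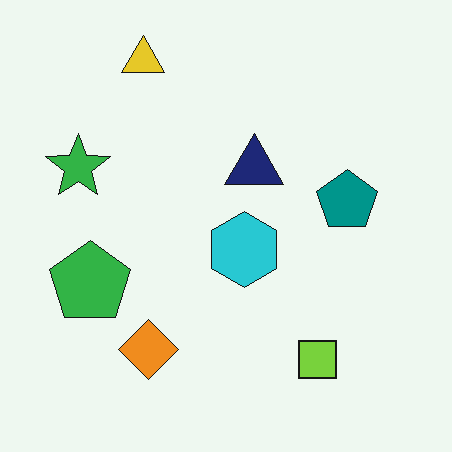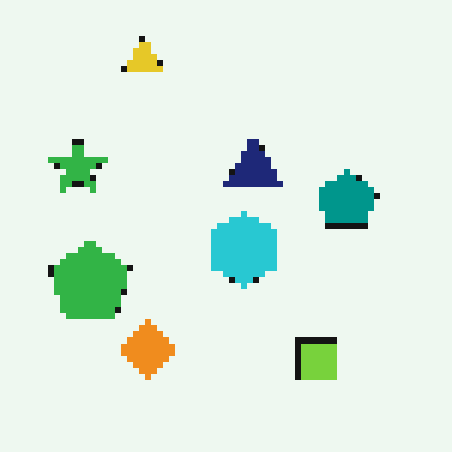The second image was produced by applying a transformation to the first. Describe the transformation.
The second image is the first moderately pixelated.

Shapes are reduced to large square blocks; fine edges and outlines are lost — a downscale-then-upscale (mosaic) effect.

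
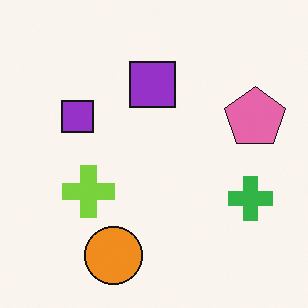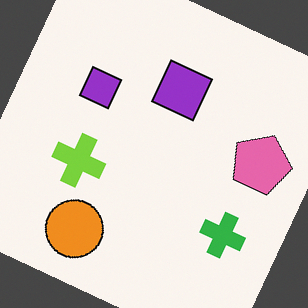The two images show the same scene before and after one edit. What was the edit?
The transformation is: rotated clockwise by a clearly visible amount.

Every shape is tilted by the same angle and the image corners show triangular fill wedges — a whole-image rotation by a non-right angle.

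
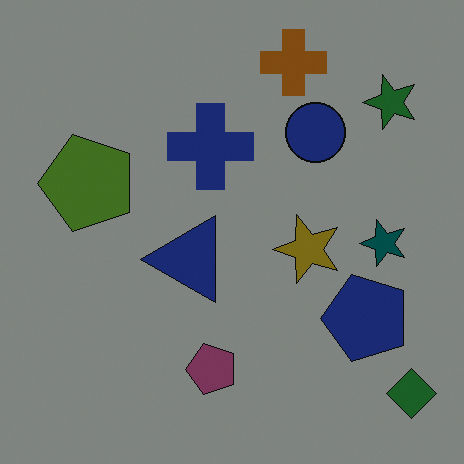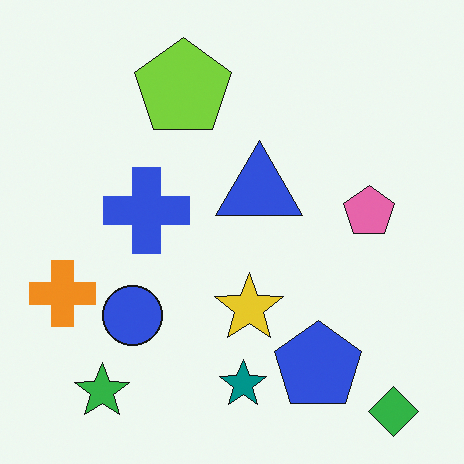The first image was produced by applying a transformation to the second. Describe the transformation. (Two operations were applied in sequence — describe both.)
Transposed (reflected across the top-left ↔ bottom-right diagonal), then substantially darkened.

Shapes have swapped their row and column positions — what was in the top-right is now in the bottom-left — a diagonal reflection. Every pixel — background and shapes alike — is uniformly darkened.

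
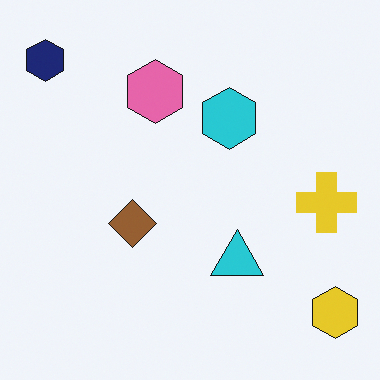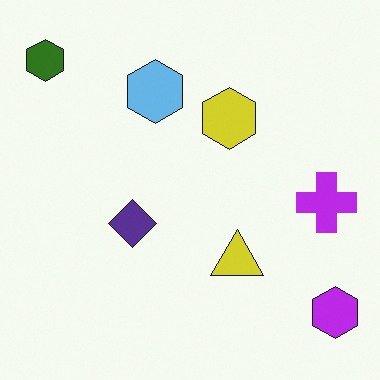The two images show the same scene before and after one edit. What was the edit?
The image was hue-shifted through roughly half the color wheel.

Every shape's color has rotated by the same amount around the hue wheel — a uniform hue shift.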